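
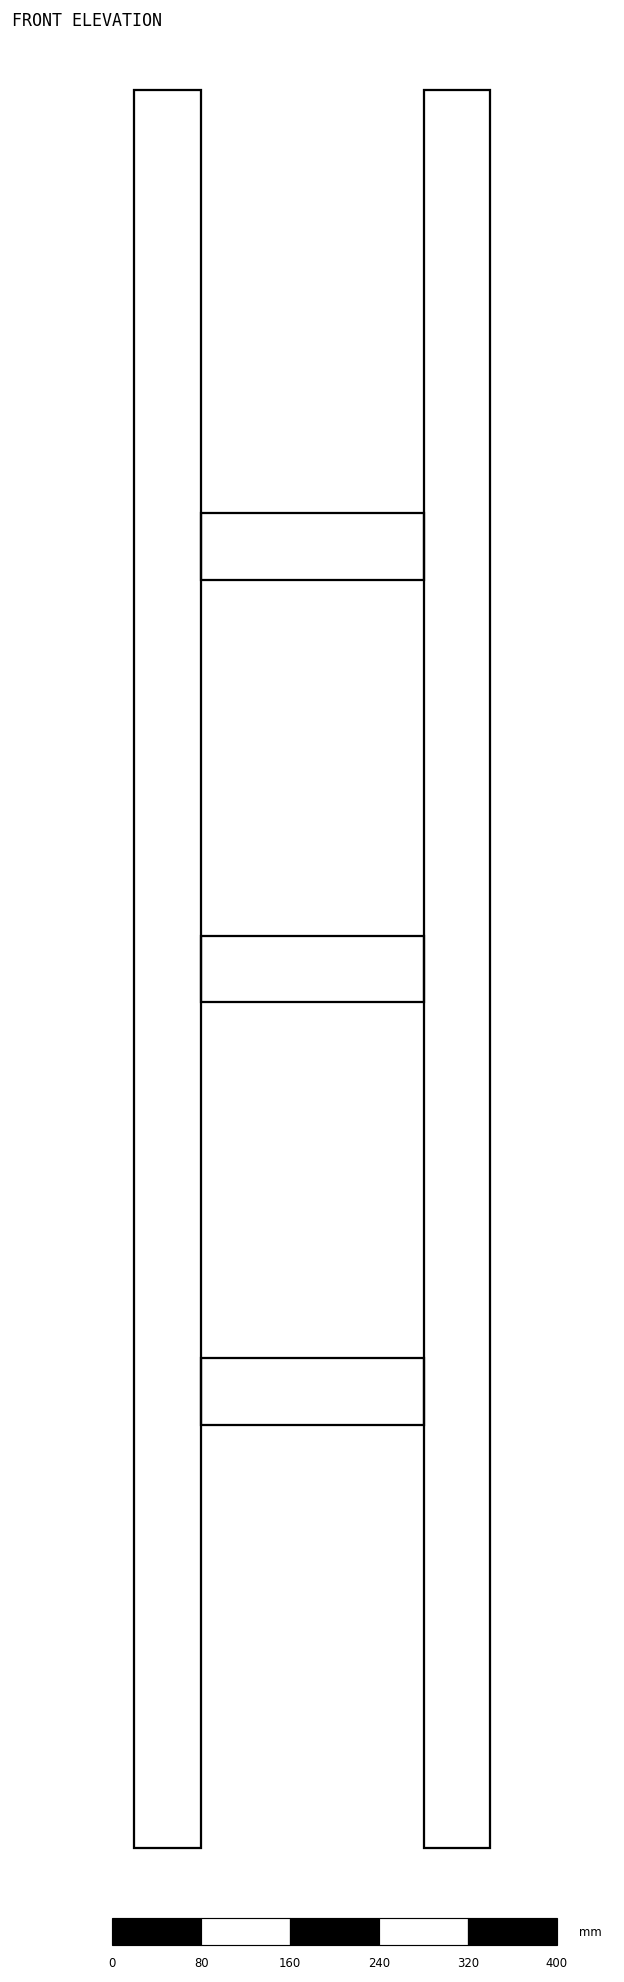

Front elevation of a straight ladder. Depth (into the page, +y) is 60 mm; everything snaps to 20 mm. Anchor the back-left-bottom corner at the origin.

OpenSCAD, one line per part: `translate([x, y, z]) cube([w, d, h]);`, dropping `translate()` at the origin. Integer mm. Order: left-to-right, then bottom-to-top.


cube([60, 60, 1580]);
translate([60, 0, 380]) cube([200, 60, 60]);
translate([60, 0, 760]) cube([200, 60, 60]);
translate([60, 0, 1140]) cube([200, 60, 60]);
translate([260, 0, 0]) cube([60, 60, 1580]);


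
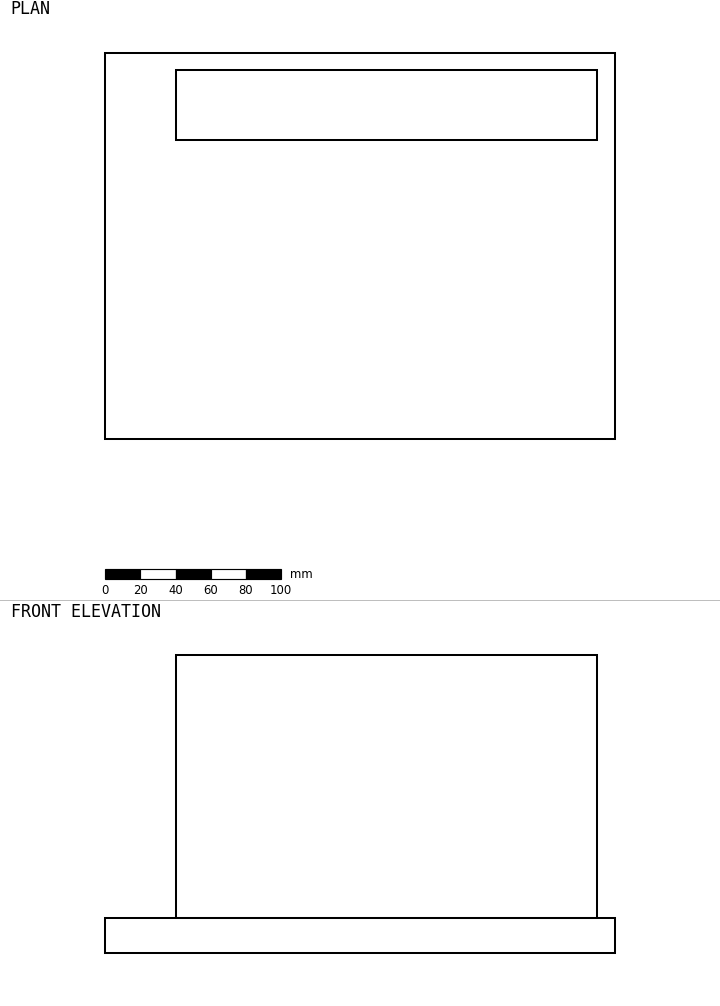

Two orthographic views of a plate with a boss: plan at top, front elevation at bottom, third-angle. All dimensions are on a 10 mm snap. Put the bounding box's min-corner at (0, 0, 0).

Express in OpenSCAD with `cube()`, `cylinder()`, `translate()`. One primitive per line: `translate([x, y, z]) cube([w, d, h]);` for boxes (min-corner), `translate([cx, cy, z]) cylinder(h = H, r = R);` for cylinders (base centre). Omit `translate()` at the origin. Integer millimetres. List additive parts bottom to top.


cube([290, 220, 20]);
translate([40, 170, 20]) cube([240, 40, 150]);


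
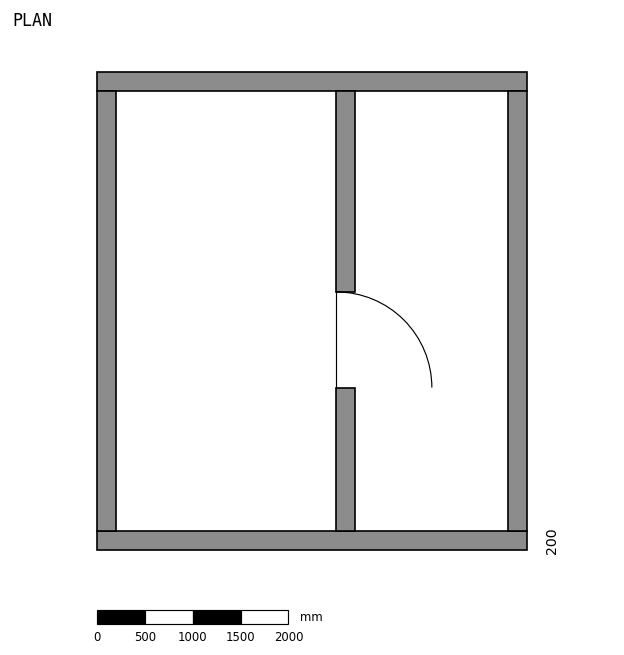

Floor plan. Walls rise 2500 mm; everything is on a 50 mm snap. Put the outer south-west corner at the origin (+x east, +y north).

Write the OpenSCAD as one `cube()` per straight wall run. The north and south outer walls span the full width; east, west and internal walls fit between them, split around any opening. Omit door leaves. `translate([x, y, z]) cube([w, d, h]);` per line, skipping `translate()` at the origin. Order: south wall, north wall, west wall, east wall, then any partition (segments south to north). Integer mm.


cube([4500, 200, 2500]);
translate([0, 4800, 0]) cube([4500, 200, 2500]);
translate([0, 200, 0]) cube([200, 4600, 2500]);
translate([4300, 200, 0]) cube([200, 4600, 2500]);
translate([2500, 200, 0]) cube([200, 1500, 2500]);
translate([2500, 2700, 0]) cube([200, 2100, 2500]);


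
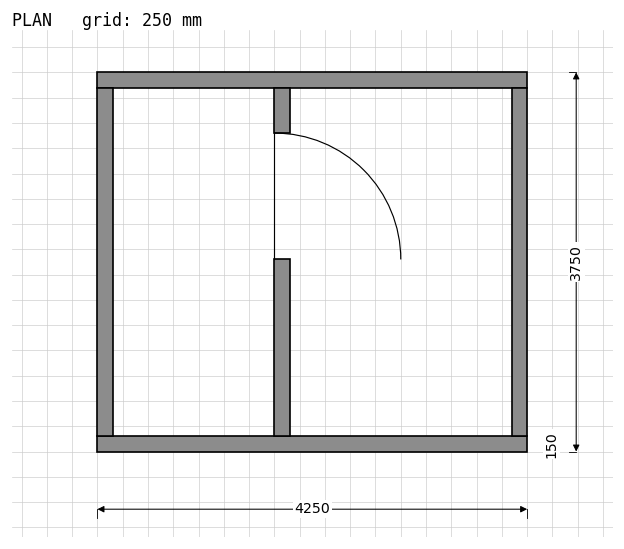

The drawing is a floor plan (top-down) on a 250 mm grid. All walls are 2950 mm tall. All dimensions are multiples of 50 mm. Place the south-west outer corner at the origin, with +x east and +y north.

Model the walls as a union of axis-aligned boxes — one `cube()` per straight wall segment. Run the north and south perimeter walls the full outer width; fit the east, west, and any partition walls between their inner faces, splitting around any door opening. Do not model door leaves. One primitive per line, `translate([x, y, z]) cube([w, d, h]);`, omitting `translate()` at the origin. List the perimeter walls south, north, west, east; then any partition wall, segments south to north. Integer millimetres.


cube([4250, 150, 2950]);
translate([0, 3600, 0]) cube([4250, 150, 2950]);
translate([0, 150, 0]) cube([150, 3450, 2950]);
translate([4100, 150, 0]) cube([150, 3450, 2950]);
translate([1750, 150, 0]) cube([150, 1750, 2950]);
translate([1750, 3150, 0]) cube([150, 450, 2950]);


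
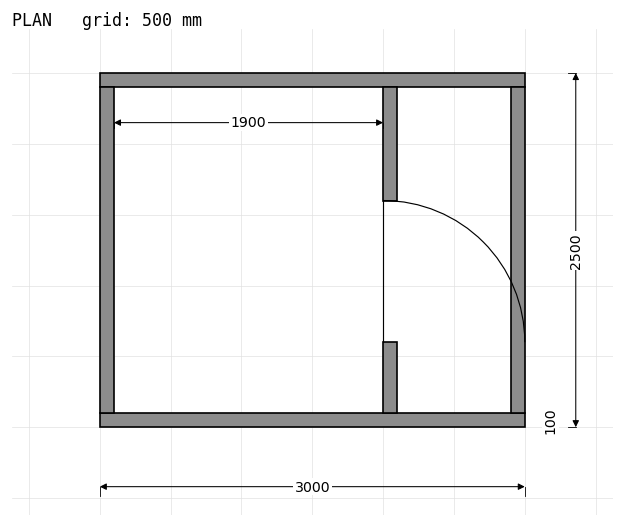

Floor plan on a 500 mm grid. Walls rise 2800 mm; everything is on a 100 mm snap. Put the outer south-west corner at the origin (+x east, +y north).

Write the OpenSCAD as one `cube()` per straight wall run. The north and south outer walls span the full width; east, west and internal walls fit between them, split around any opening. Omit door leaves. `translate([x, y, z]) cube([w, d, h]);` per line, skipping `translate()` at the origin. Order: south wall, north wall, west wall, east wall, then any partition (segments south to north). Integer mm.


cube([3000, 100, 2800]);
translate([0, 2400, 0]) cube([3000, 100, 2800]);
translate([0, 100, 0]) cube([100, 2300, 2800]);
translate([2900, 100, 0]) cube([100, 2300, 2800]);
translate([2000, 100, 0]) cube([100, 500, 2800]);
translate([2000, 1600, 0]) cube([100, 800, 2800]);


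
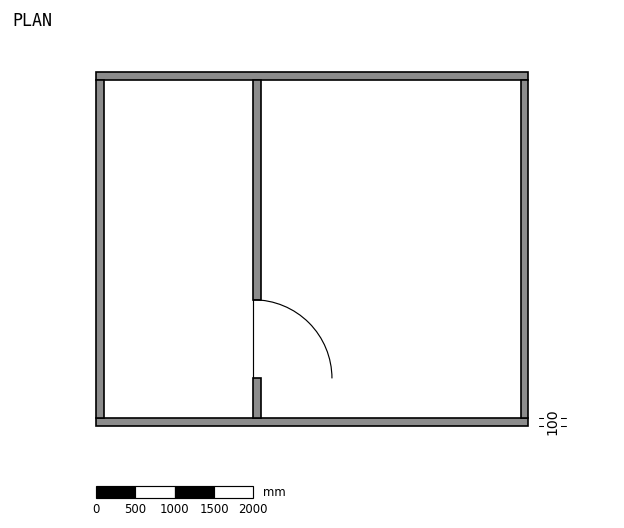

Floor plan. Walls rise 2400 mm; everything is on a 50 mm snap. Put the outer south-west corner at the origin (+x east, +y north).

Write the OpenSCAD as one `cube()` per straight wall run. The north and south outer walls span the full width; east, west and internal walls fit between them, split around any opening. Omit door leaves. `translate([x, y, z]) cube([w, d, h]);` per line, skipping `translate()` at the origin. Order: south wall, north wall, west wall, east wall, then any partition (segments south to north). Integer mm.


cube([5500, 100, 2400]);
translate([0, 4400, 0]) cube([5500, 100, 2400]);
translate([0, 100, 0]) cube([100, 4300, 2400]);
translate([5400, 100, 0]) cube([100, 4300, 2400]);
translate([2000, 100, 0]) cube([100, 500, 2400]);
translate([2000, 1600, 0]) cube([100, 2800, 2400]);


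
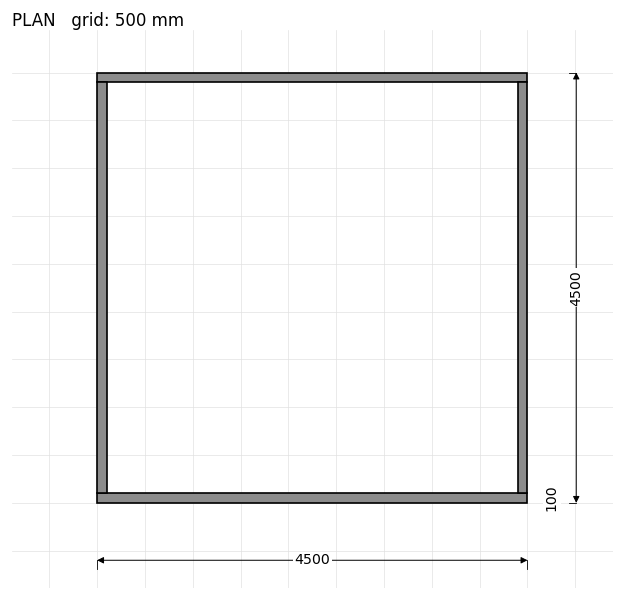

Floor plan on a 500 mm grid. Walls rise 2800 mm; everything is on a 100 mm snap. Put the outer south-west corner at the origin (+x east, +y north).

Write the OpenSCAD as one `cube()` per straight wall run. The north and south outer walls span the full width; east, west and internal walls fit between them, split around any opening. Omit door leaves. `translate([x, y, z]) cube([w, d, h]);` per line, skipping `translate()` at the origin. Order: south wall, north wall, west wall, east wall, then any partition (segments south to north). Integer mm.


cube([4500, 100, 2800]);
translate([0, 4400, 0]) cube([4500, 100, 2800]);
translate([0, 100, 0]) cube([100, 4300, 2800]);
translate([4400, 100, 0]) cube([100, 4300, 2800]);


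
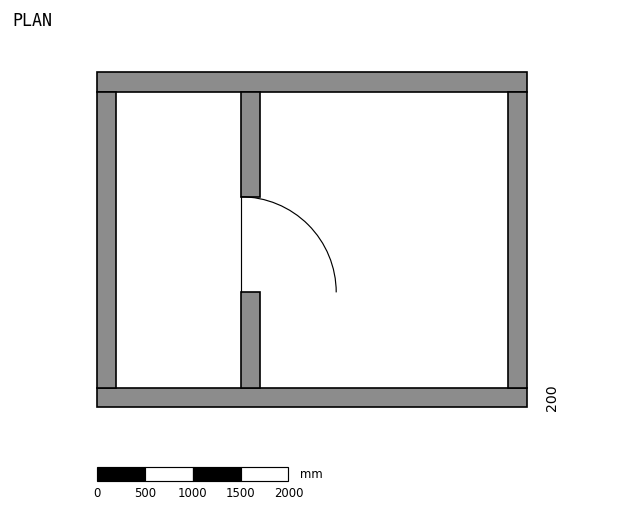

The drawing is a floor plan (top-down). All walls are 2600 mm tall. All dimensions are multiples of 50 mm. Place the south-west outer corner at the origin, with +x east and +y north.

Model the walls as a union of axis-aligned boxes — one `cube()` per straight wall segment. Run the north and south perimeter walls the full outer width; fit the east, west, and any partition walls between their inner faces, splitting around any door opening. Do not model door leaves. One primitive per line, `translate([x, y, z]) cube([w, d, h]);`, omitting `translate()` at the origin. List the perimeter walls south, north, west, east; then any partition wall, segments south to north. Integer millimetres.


cube([4500, 200, 2600]);
translate([0, 3300, 0]) cube([4500, 200, 2600]);
translate([0, 200, 0]) cube([200, 3100, 2600]);
translate([4300, 200, 0]) cube([200, 3100, 2600]);
translate([1500, 200, 0]) cube([200, 1000, 2600]);
translate([1500, 2200, 0]) cube([200, 1100, 2600]);


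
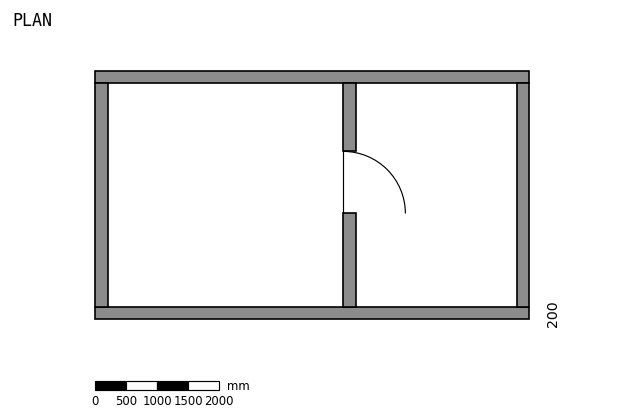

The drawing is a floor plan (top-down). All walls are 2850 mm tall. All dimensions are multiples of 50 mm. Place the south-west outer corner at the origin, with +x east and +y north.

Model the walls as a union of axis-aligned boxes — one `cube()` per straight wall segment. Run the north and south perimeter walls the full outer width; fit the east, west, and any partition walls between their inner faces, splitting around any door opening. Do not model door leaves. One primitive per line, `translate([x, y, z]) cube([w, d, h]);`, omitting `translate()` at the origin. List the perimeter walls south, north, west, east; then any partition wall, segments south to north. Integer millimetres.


cube([7000, 200, 2850]);
translate([0, 3800, 0]) cube([7000, 200, 2850]);
translate([0, 200, 0]) cube([200, 3600, 2850]);
translate([6800, 200, 0]) cube([200, 3600, 2850]);
translate([4000, 200, 0]) cube([200, 1500, 2850]);
translate([4000, 2700, 0]) cube([200, 1100, 2850]);


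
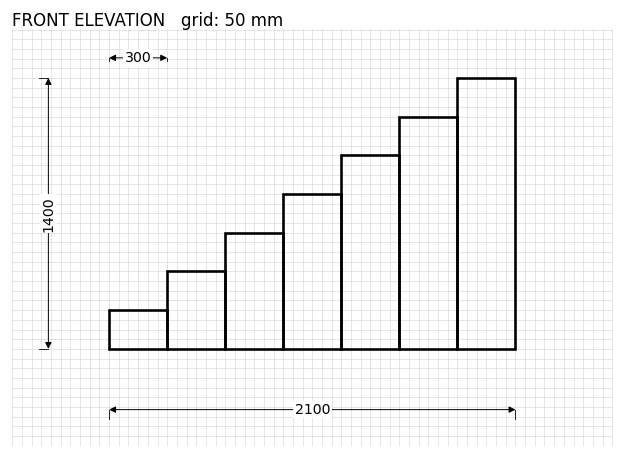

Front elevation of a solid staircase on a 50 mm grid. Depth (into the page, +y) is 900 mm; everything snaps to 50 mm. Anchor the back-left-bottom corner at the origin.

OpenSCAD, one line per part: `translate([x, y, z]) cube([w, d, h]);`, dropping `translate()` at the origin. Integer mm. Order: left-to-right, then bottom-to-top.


cube([300, 900, 200]);
translate([300, 0, 0]) cube([300, 900, 400]);
translate([600, 0, 0]) cube([300, 900, 600]);
translate([900, 0, 0]) cube([300, 900, 800]);
translate([1200, 0, 0]) cube([300, 900, 1000]);
translate([1500, 0, 0]) cube([300, 900, 1200]);
translate([1800, 0, 0]) cube([300, 900, 1400]);


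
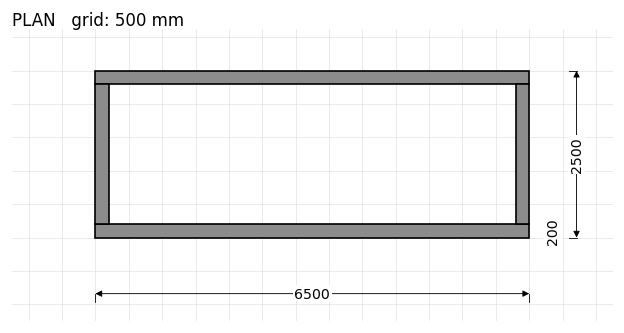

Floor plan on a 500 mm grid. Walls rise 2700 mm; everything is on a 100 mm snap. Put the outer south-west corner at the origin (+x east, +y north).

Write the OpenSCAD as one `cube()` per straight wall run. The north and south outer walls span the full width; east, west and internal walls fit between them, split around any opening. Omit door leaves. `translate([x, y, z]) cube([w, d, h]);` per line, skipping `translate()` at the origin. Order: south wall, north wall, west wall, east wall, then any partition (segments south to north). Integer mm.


cube([6500, 200, 2700]);
translate([0, 2300, 0]) cube([6500, 200, 2700]);
translate([0, 200, 0]) cube([200, 2100, 2700]);
translate([6300, 200, 0]) cube([200, 2100, 2700]);


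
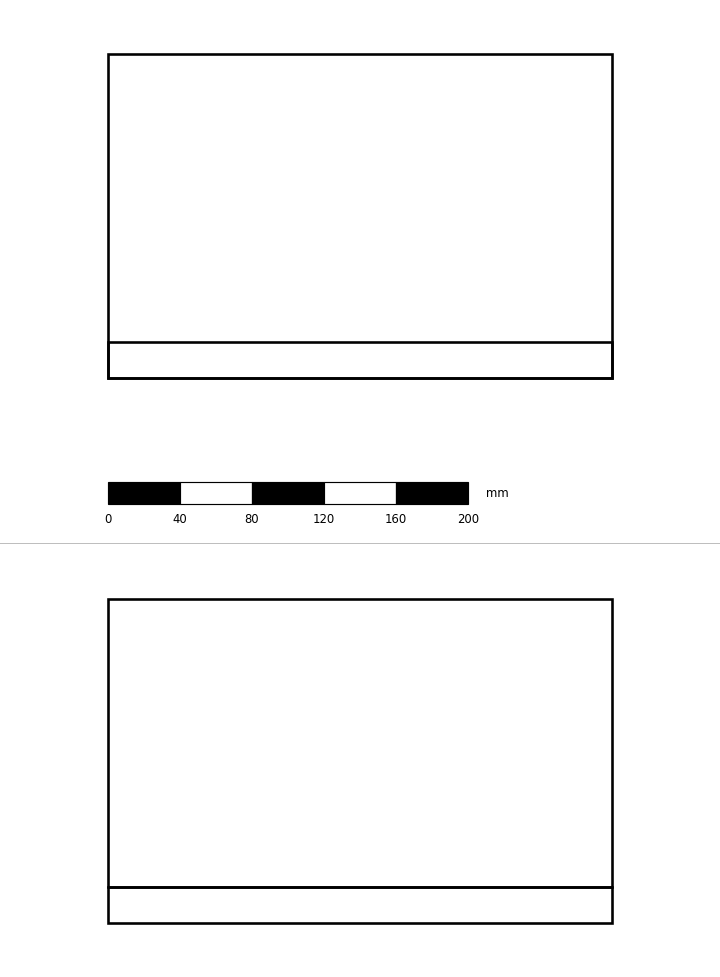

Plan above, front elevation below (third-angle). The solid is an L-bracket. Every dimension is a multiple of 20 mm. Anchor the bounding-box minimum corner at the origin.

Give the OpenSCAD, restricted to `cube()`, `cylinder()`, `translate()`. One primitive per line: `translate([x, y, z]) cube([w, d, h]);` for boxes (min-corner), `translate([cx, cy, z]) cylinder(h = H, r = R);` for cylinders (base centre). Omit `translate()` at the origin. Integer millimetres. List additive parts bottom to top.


cube([280, 180, 20]);
translate([0, 0, 20]) cube([280, 20, 160]);


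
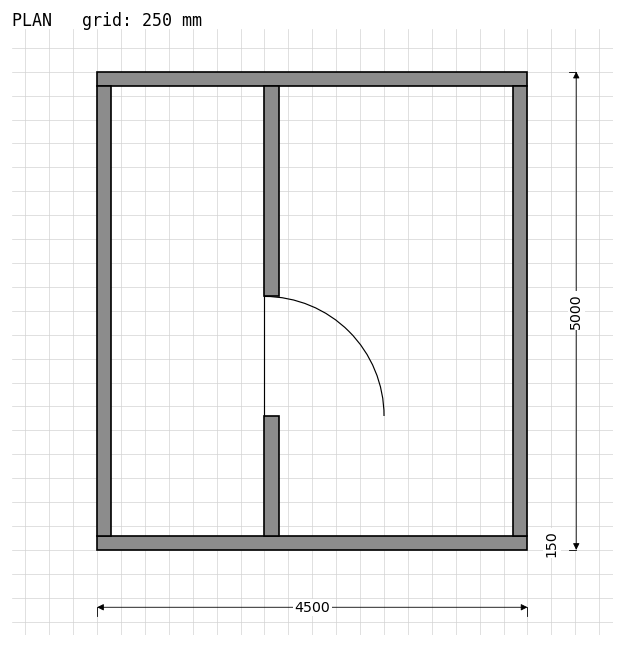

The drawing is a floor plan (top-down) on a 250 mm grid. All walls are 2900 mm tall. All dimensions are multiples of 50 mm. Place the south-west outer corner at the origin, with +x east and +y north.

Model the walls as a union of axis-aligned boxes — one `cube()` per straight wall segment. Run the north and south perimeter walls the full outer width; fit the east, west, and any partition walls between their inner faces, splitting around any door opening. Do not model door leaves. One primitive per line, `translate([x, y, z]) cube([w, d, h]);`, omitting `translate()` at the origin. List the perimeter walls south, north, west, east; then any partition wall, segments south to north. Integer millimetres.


cube([4500, 150, 2900]);
translate([0, 4850, 0]) cube([4500, 150, 2900]);
translate([0, 150, 0]) cube([150, 4700, 2900]);
translate([4350, 150, 0]) cube([150, 4700, 2900]);
translate([1750, 150, 0]) cube([150, 1250, 2900]);
translate([1750, 2650, 0]) cube([150, 2200, 2900]);


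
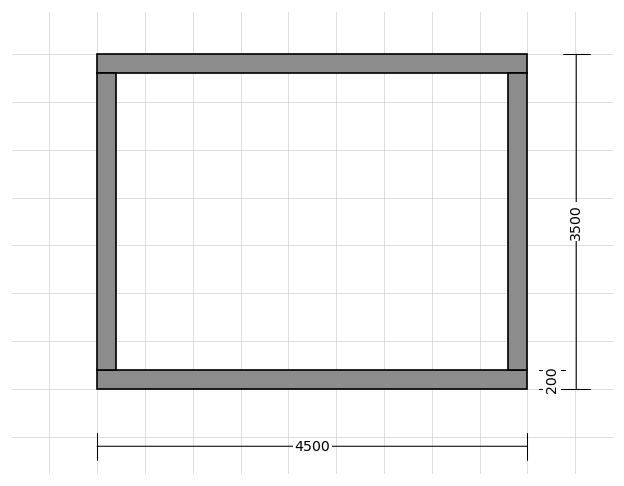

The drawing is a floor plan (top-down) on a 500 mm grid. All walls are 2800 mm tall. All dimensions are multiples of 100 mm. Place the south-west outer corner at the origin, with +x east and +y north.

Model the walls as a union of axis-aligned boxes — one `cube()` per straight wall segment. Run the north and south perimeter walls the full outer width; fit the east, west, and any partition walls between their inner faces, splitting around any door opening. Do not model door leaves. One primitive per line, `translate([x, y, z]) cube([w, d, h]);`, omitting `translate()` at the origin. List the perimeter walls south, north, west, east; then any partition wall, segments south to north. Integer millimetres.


cube([4500, 200, 2800]);
translate([0, 3300, 0]) cube([4500, 200, 2800]);
translate([0, 200, 0]) cube([200, 3100, 2800]);
translate([4300, 200, 0]) cube([200, 3100, 2800]);


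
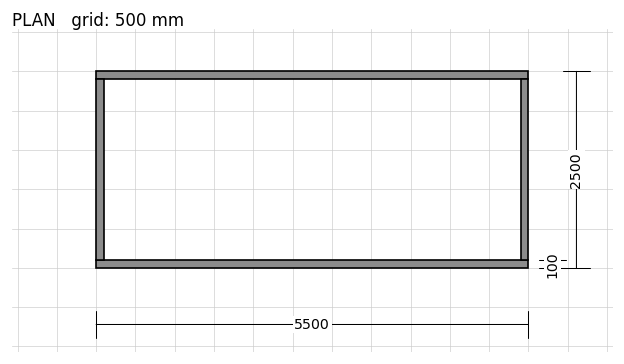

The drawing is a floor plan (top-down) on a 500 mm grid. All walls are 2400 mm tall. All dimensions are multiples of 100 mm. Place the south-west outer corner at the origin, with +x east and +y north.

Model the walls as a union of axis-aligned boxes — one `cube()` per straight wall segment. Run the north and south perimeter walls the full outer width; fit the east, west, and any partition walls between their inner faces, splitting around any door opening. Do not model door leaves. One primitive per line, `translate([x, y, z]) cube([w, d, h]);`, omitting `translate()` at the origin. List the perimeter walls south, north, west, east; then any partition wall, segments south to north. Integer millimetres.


cube([5500, 100, 2400]);
translate([0, 2400, 0]) cube([5500, 100, 2400]);
translate([0, 100, 0]) cube([100, 2300, 2400]);
translate([5400, 100, 0]) cube([100, 2300, 2400]);


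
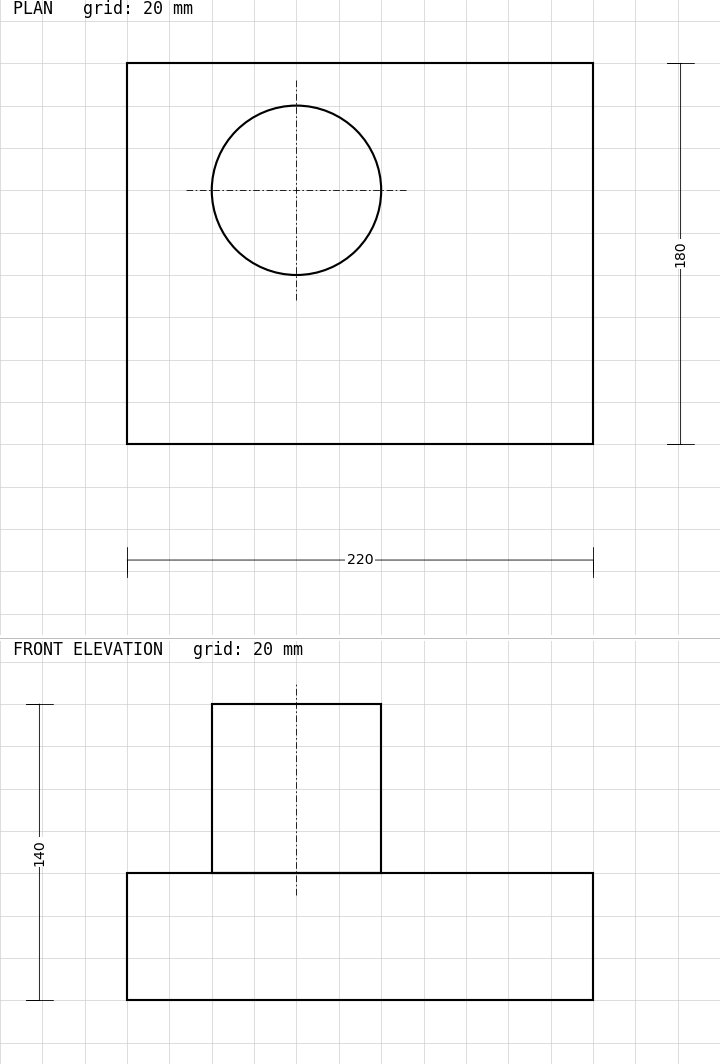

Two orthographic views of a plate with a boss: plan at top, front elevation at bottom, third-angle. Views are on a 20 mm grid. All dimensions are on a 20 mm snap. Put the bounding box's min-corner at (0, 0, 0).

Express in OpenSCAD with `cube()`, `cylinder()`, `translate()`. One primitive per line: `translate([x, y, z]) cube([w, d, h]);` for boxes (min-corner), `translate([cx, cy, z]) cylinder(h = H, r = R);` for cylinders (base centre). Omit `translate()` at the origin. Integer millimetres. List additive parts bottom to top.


cube([220, 180, 60]);
translate([80, 120, 60]) cylinder(h = 80, r = 40);


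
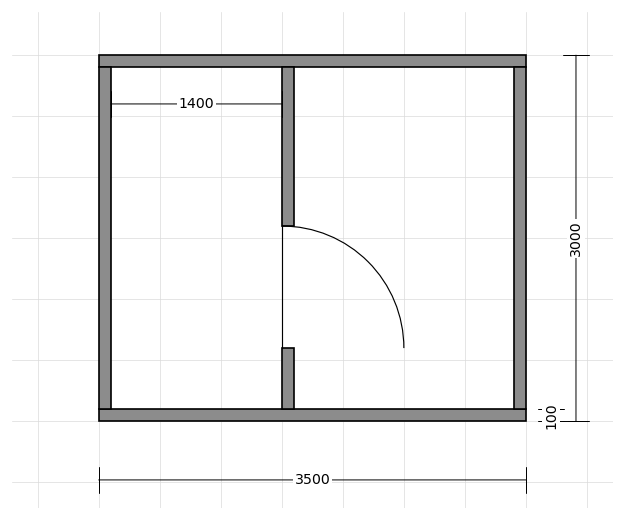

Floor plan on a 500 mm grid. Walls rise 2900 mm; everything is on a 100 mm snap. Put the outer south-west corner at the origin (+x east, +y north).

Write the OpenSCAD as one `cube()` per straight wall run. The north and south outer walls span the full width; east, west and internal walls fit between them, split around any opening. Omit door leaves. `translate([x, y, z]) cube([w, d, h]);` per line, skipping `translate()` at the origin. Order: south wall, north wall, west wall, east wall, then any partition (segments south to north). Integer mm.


cube([3500, 100, 2900]);
translate([0, 2900, 0]) cube([3500, 100, 2900]);
translate([0, 100, 0]) cube([100, 2800, 2900]);
translate([3400, 100, 0]) cube([100, 2800, 2900]);
translate([1500, 100, 0]) cube([100, 500, 2900]);
translate([1500, 1600, 0]) cube([100, 1300, 2900]);


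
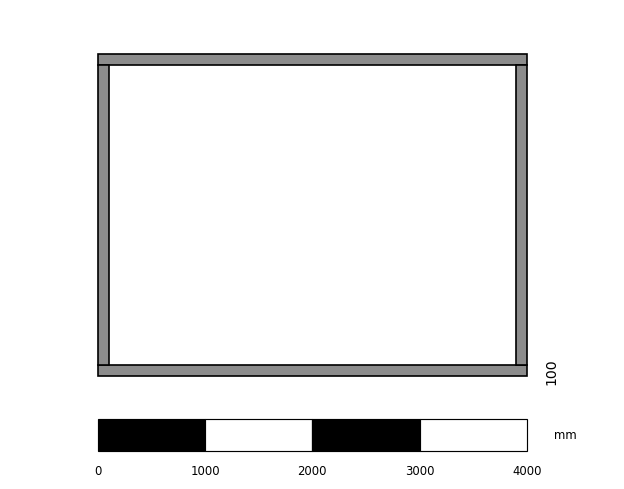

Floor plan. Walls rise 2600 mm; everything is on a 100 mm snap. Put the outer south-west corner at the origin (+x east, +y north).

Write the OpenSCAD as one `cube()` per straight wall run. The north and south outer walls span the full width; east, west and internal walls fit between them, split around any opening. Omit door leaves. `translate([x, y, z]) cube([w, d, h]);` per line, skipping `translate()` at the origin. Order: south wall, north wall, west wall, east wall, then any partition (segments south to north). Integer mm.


cube([4000, 100, 2600]);
translate([0, 2900, 0]) cube([4000, 100, 2600]);
translate([0, 100, 0]) cube([100, 2800, 2600]);
translate([3900, 100, 0]) cube([100, 2800, 2600]);


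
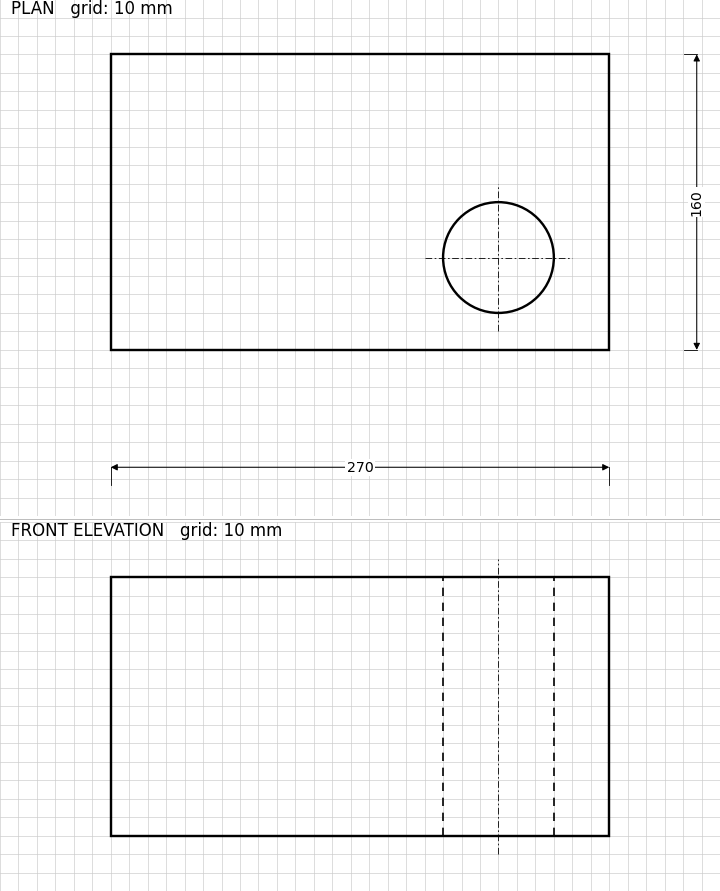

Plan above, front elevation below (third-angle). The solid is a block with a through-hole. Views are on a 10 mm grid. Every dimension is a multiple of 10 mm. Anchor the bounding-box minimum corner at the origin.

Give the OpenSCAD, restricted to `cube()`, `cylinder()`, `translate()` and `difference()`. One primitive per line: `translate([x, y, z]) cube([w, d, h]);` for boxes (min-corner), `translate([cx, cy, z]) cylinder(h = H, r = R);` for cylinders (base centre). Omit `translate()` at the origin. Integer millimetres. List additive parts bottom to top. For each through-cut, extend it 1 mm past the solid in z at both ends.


difference() {
  cube([270, 160, 140]);
  translate([210, 50, -1]) cylinder(h = 142, r = 30);
}


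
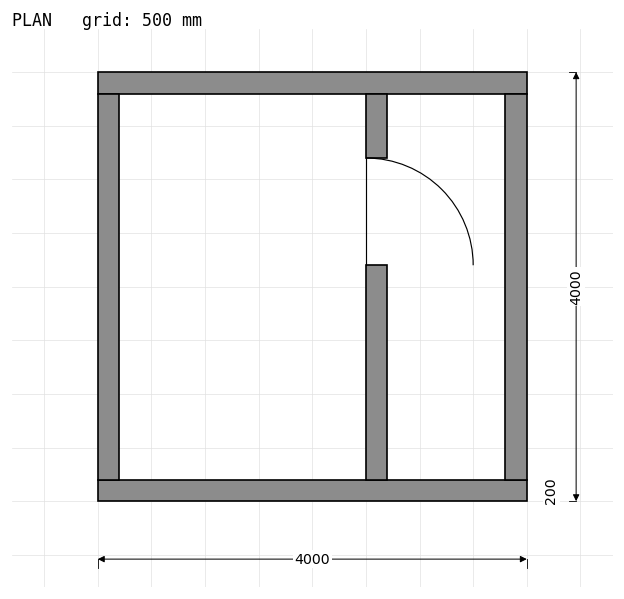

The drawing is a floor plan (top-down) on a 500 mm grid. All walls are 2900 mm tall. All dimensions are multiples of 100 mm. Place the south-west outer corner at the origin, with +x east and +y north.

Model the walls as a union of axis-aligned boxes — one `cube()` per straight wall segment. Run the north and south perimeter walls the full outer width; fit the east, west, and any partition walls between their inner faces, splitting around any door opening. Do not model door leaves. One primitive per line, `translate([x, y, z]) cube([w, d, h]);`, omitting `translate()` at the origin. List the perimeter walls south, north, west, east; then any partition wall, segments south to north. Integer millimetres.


cube([4000, 200, 2900]);
translate([0, 3800, 0]) cube([4000, 200, 2900]);
translate([0, 200, 0]) cube([200, 3600, 2900]);
translate([3800, 200, 0]) cube([200, 3600, 2900]);
translate([2500, 200, 0]) cube([200, 2000, 2900]);
translate([2500, 3200, 0]) cube([200, 600, 2900]);


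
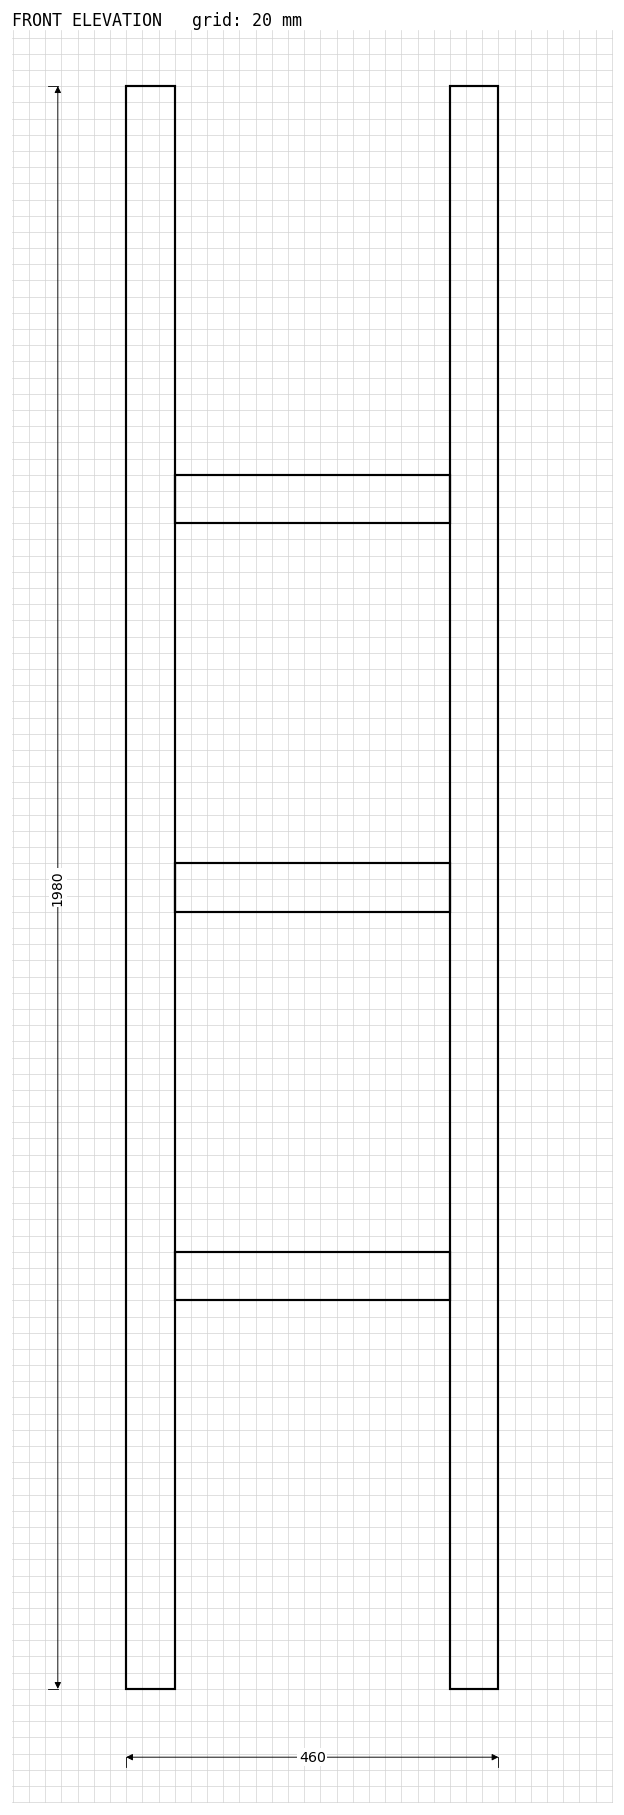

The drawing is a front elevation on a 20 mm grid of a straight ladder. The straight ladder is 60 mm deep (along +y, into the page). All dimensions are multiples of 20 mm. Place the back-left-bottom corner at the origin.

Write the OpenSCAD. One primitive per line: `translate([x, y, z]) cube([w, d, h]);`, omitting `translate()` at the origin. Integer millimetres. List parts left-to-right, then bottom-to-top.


cube([60, 60, 1980]);
translate([60, 0, 480]) cube([340, 60, 60]);
translate([60, 0, 960]) cube([340, 60, 60]);
translate([60, 0, 1440]) cube([340, 60, 60]);
translate([400, 0, 0]) cube([60, 60, 1980]);


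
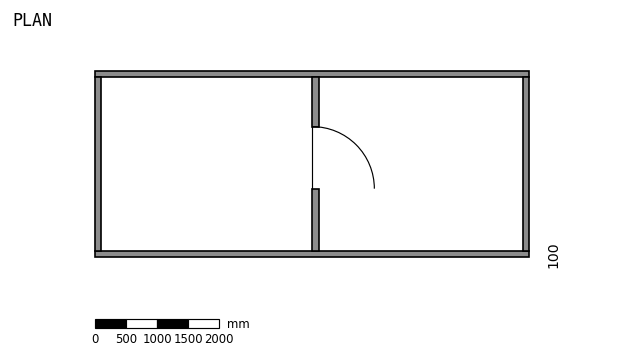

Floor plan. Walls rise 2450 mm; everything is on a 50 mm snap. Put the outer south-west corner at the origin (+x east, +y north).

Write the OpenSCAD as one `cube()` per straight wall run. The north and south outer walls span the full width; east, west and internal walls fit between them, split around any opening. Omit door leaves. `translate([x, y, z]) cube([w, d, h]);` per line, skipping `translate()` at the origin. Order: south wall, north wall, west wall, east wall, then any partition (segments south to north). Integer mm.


cube([7000, 100, 2450]);
translate([0, 2900, 0]) cube([7000, 100, 2450]);
translate([0, 100, 0]) cube([100, 2800, 2450]);
translate([6900, 100, 0]) cube([100, 2800, 2450]);
translate([3500, 100, 0]) cube([100, 1000, 2450]);
translate([3500, 2100, 0]) cube([100, 800, 2450]);


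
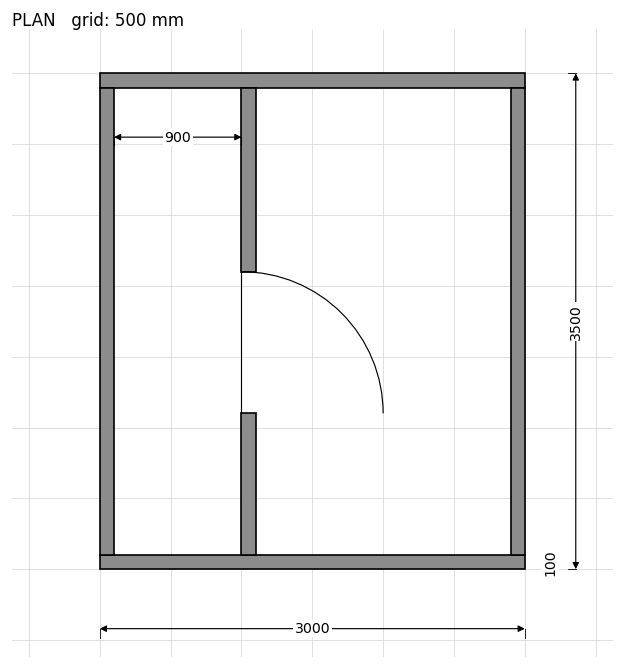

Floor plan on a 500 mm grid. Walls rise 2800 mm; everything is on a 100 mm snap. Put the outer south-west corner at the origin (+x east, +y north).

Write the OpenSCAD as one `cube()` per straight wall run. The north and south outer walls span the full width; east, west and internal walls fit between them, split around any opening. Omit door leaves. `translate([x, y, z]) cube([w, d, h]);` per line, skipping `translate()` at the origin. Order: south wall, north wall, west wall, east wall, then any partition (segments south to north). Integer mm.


cube([3000, 100, 2800]);
translate([0, 3400, 0]) cube([3000, 100, 2800]);
translate([0, 100, 0]) cube([100, 3300, 2800]);
translate([2900, 100, 0]) cube([100, 3300, 2800]);
translate([1000, 100, 0]) cube([100, 1000, 2800]);
translate([1000, 2100, 0]) cube([100, 1300, 2800]);


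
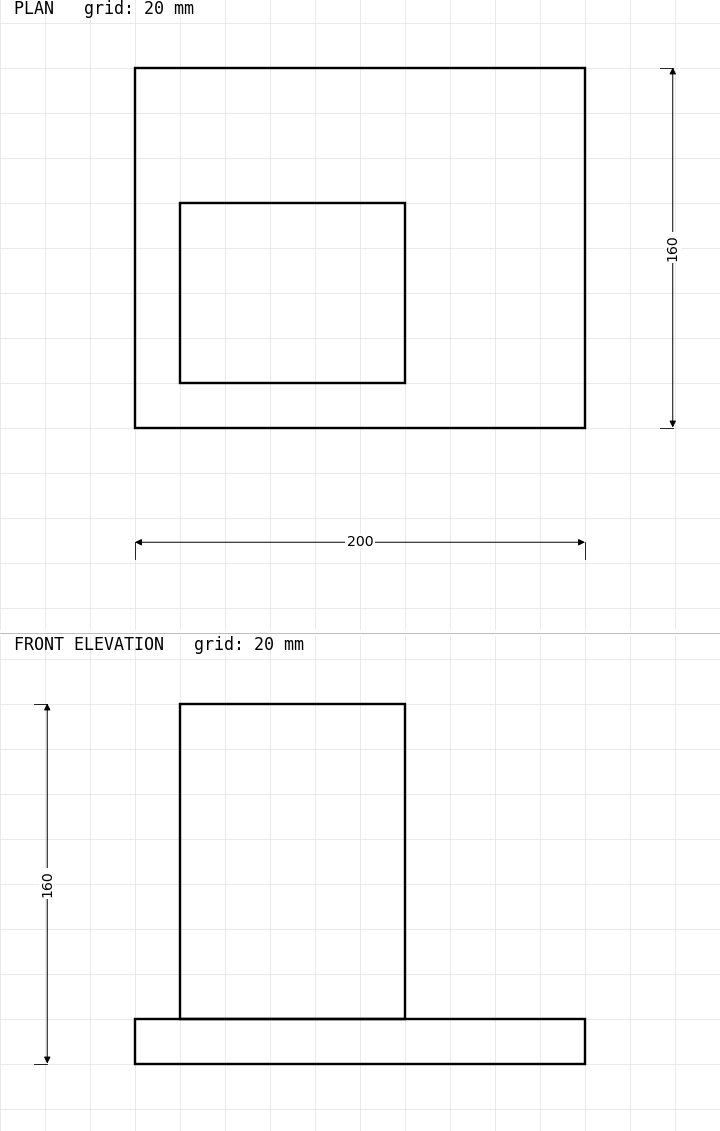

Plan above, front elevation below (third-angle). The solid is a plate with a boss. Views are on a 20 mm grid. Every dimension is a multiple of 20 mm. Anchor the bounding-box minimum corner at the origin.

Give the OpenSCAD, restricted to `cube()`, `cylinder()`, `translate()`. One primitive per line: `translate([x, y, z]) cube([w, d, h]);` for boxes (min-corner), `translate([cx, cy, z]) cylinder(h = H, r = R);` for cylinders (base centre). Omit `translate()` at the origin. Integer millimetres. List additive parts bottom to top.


cube([200, 160, 20]);
translate([20, 20, 20]) cube([100, 80, 140]);


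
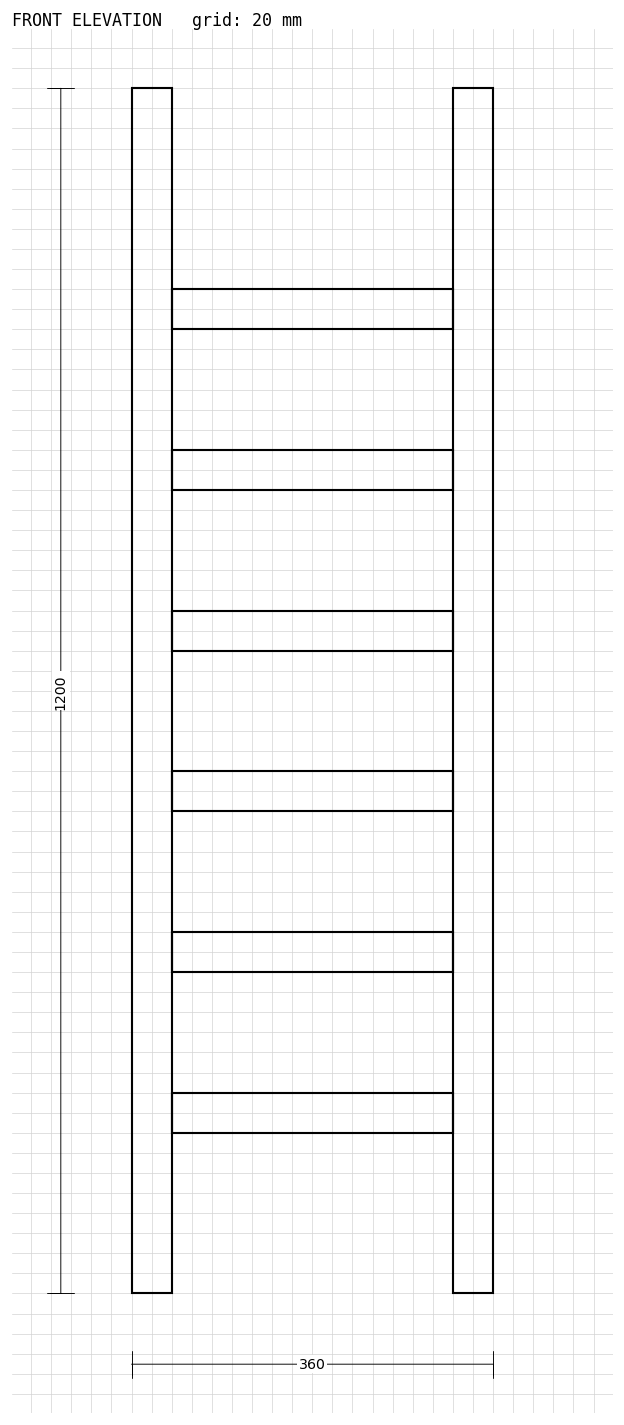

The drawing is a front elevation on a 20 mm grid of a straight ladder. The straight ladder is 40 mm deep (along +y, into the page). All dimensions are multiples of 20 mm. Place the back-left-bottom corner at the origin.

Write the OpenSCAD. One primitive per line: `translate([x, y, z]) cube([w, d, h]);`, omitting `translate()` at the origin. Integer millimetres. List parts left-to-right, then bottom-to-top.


cube([40, 40, 1200]);
translate([40, 0, 160]) cube([280, 40, 40]);
translate([40, 0, 320]) cube([280, 40, 40]);
translate([40, 0, 480]) cube([280, 40, 40]);
translate([40, 0, 640]) cube([280, 40, 40]);
translate([40, 0, 800]) cube([280, 40, 40]);
translate([40, 0, 960]) cube([280, 40, 40]);
translate([320, 0, 0]) cube([40, 40, 1200]);


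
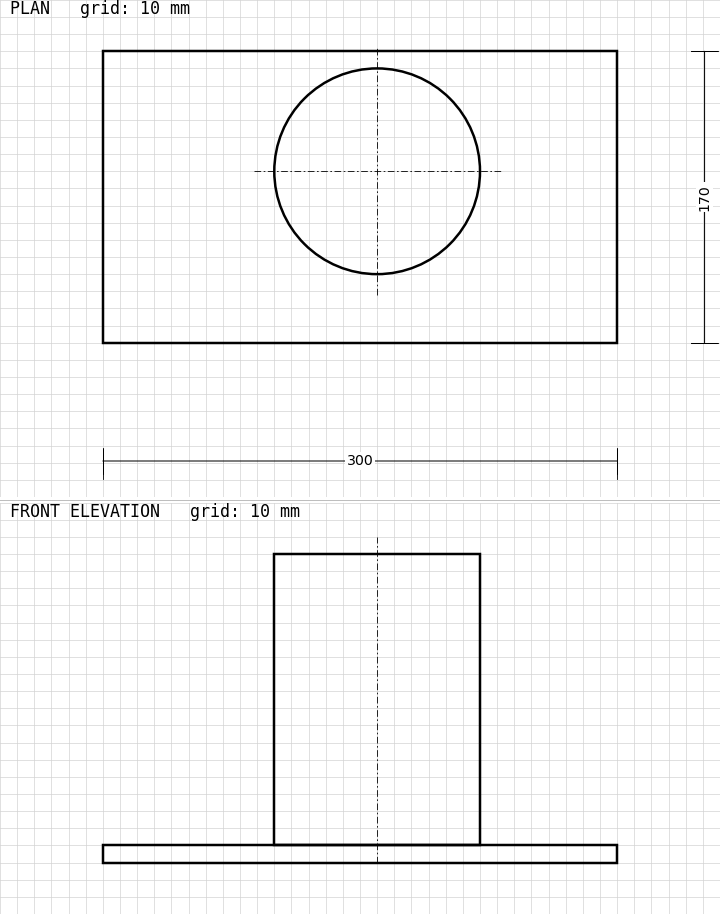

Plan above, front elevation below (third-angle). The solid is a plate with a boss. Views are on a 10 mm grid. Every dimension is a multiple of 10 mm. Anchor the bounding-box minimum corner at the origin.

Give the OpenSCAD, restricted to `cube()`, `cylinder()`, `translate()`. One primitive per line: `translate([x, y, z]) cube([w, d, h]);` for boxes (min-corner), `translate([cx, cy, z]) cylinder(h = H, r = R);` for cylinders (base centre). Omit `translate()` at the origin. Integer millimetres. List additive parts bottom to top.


cube([300, 170, 10]);
translate([160, 100, 10]) cylinder(h = 170, r = 60);


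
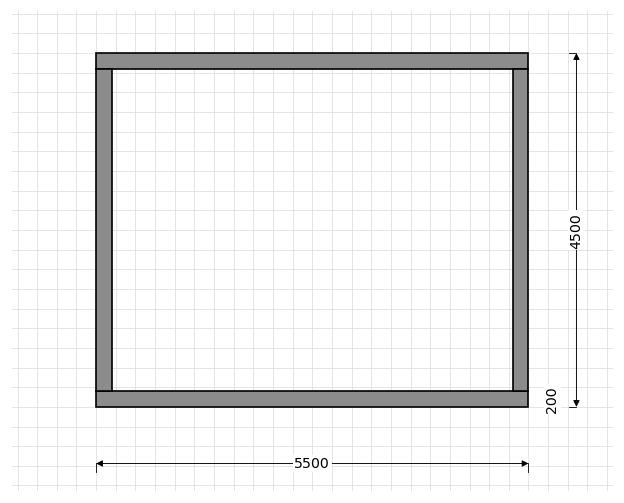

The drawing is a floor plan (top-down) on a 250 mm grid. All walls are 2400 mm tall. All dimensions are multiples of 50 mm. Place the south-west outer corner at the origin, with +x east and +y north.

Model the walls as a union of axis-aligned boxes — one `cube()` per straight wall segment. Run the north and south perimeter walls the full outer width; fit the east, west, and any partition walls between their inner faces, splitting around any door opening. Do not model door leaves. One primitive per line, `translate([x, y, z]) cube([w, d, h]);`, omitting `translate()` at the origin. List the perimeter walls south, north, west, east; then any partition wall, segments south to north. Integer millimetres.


cube([5500, 200, 2400]);
translate([0, 4300, 0]) cube([5500, 200, 2400]);
translate([0, 200, 0]) cube([200, 4100, 2400]);
translate([5300, 200, 0]) cube([200, 4100, 2400]);


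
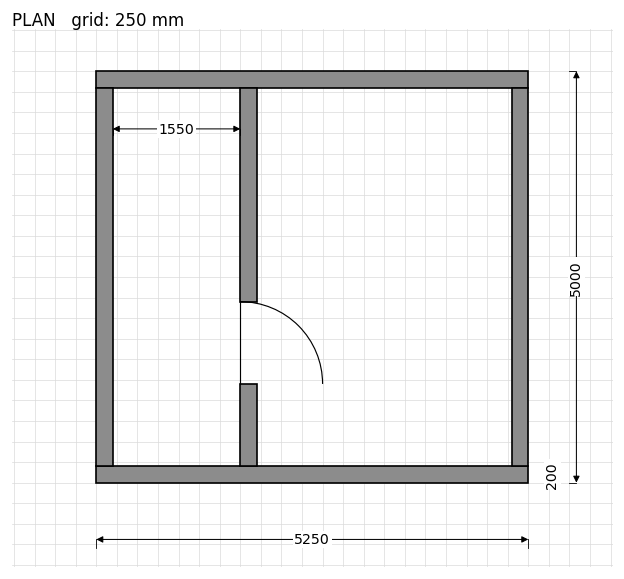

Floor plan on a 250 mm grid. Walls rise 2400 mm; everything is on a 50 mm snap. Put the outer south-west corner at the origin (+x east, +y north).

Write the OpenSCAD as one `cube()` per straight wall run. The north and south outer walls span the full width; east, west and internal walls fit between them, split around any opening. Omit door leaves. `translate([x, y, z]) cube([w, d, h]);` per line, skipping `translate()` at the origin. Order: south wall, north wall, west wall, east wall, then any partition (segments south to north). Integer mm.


cube([5250, 200, 2400]);
translate([0, 4800, 0]) cube([5250, 200, 2400]);
translate([0, 200, 0]) cube([200, 4600, 2400]);
translate([5050, 200, 0]) cube([200, 4600, 2400]);
translate([1750, 200, 0]) cube([200, 1000, 2400]);
translate([1750, 2200, 0]) cube([200, 2600, 2400]);


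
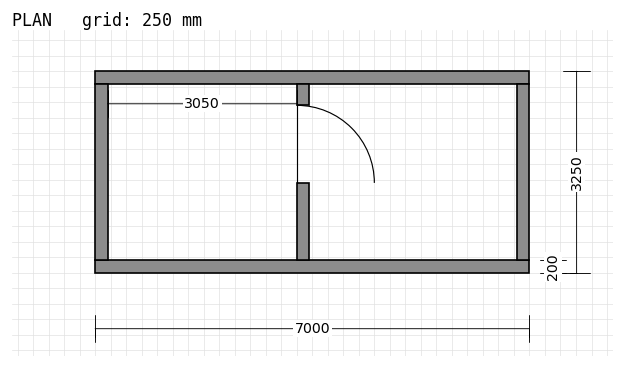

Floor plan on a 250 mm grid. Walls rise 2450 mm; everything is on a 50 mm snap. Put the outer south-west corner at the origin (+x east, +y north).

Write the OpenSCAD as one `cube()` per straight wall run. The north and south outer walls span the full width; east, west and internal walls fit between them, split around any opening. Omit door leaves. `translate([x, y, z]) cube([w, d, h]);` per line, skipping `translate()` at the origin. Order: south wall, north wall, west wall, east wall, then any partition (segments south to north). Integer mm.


cube([7000, 200, 2450]);
translate([0, 3050, 0]) cube([7000, 200, 2450]);
translate([0, 200, 0]) cube([200, 2850, 2450]);
translate([6800, 200, 0]) cube([200, 2850, 2450]);
translate([3250, 200, 0]) cube([200, 1250, 2450]);
translate([3250, 2700, 0]) cube([200, 350, 2450]);


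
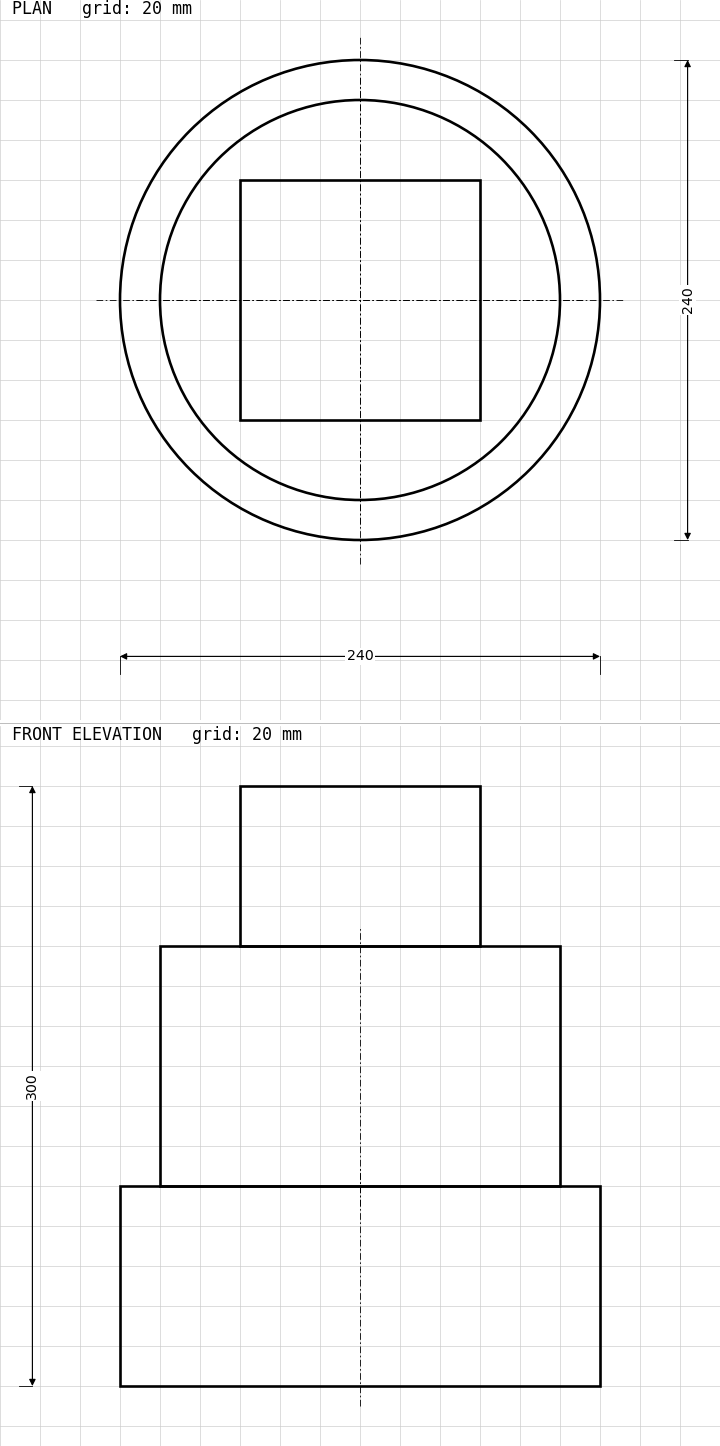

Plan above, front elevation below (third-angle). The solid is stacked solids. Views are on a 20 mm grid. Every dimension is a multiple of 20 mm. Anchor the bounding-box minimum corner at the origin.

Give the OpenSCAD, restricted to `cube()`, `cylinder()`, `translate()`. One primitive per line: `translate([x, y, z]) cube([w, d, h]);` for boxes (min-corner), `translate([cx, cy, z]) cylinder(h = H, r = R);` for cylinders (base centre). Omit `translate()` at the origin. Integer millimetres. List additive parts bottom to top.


translate([120, 120, 0]) cylinder(h = 100, r = 120);
translate([120, 120, 100]) cylinder(h = 120, r = 100);
translate([60, 60, 220]) cube([120, 120, 80]);


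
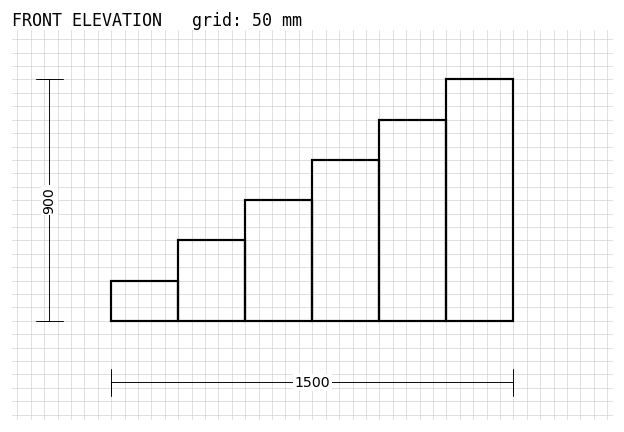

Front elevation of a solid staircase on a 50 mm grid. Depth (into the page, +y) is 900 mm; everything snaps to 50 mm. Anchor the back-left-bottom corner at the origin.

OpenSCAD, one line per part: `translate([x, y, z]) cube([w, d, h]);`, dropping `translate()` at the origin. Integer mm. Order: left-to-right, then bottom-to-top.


cube([250, 900, 150]);
translate([250, 0, 0]) cube([250, 900, 300]);
translate([500, 0, 0]) cube([250, 900, 450]);
translate([750, 0, 0]) cube([250, 900, 600]);
translate([1000, 0, 0]) cube([250, 900, 750]);
translate([1250, 0, 0]) cube([250, 900, 900]);


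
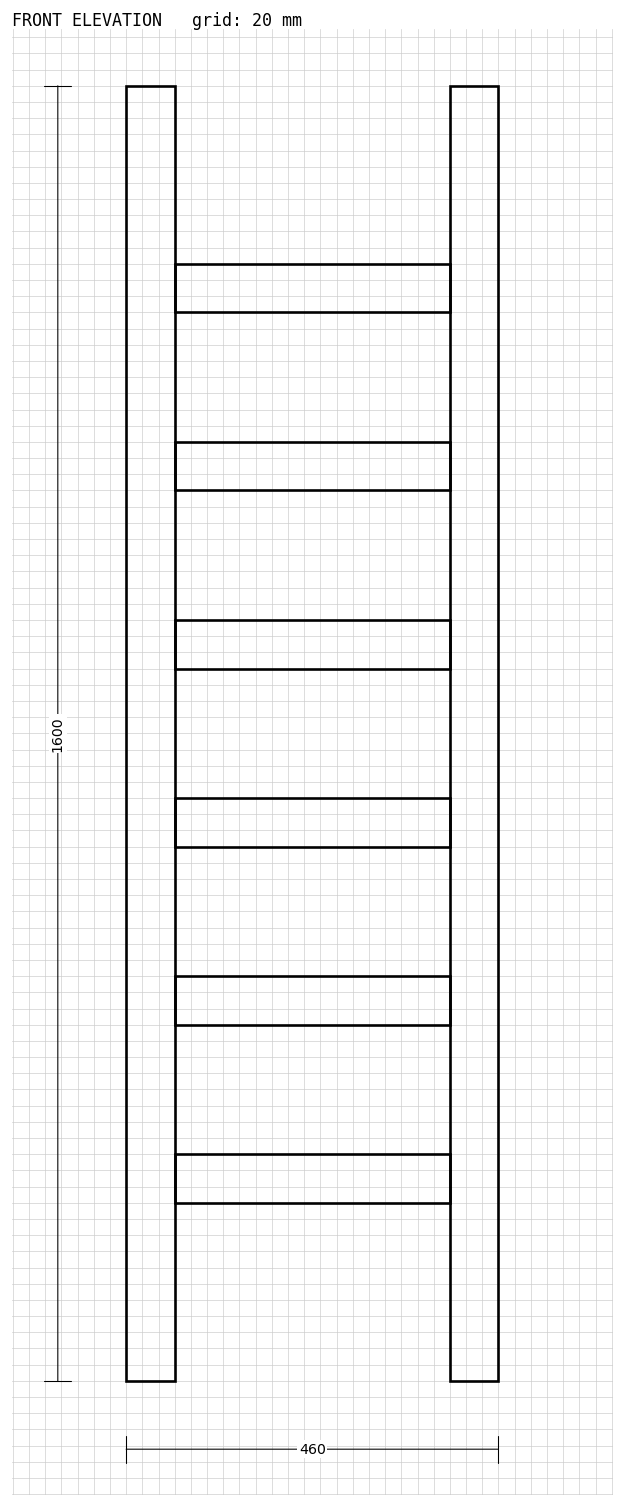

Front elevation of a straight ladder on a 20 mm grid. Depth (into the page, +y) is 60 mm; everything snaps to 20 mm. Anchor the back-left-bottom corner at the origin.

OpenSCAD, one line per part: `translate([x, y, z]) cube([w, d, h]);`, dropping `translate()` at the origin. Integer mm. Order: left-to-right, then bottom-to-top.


cube([60, 60, 1600]);
translate([60, 0, 220]) cube([340, 60, 60]);
translate([60, 0, 440]) cube([340, 60, 60]);
translate([60, 0, 660]) cube([340, 60, 60]);
translate([60, 0, 880]) cube([340, 60, 60]);
translate([60, 0, 1100]) cube([340, 60, 60]);
translate([60, 0, 1320]) cube([340, 60, 60]);
translate([400, 0, 0]) cube([60, 60, 1600]);


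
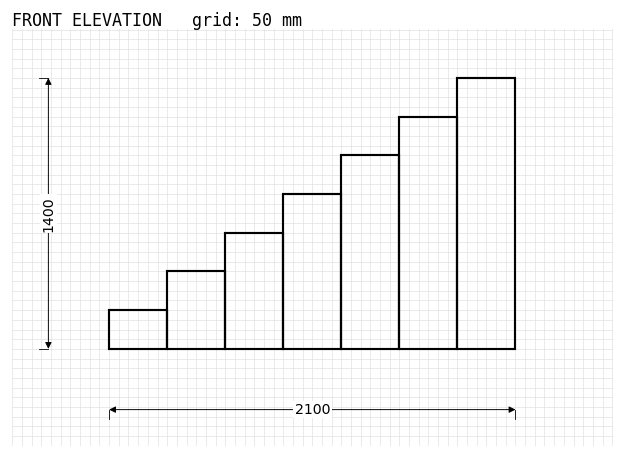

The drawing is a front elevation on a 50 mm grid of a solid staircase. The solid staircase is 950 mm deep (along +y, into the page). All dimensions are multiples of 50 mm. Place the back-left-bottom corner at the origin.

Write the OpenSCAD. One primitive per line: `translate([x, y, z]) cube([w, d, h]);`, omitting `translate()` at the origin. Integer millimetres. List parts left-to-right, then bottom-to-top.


cube([300, 950, 200]);
translate([300, 0, 0]) cube([300, 950, 400]);
translate([600, 0, 0]) cube([300, 950, 600]);
translate([900, 0, 0]) cube([300, 950, 800]);
translate([1200, 0, 0]) cube([300, 950, 1000]);
translate([1500, 0, 0]) cube([300, 950, 1200]);
translate([1800, 0, 0]) cube([300, 950, 1400]);


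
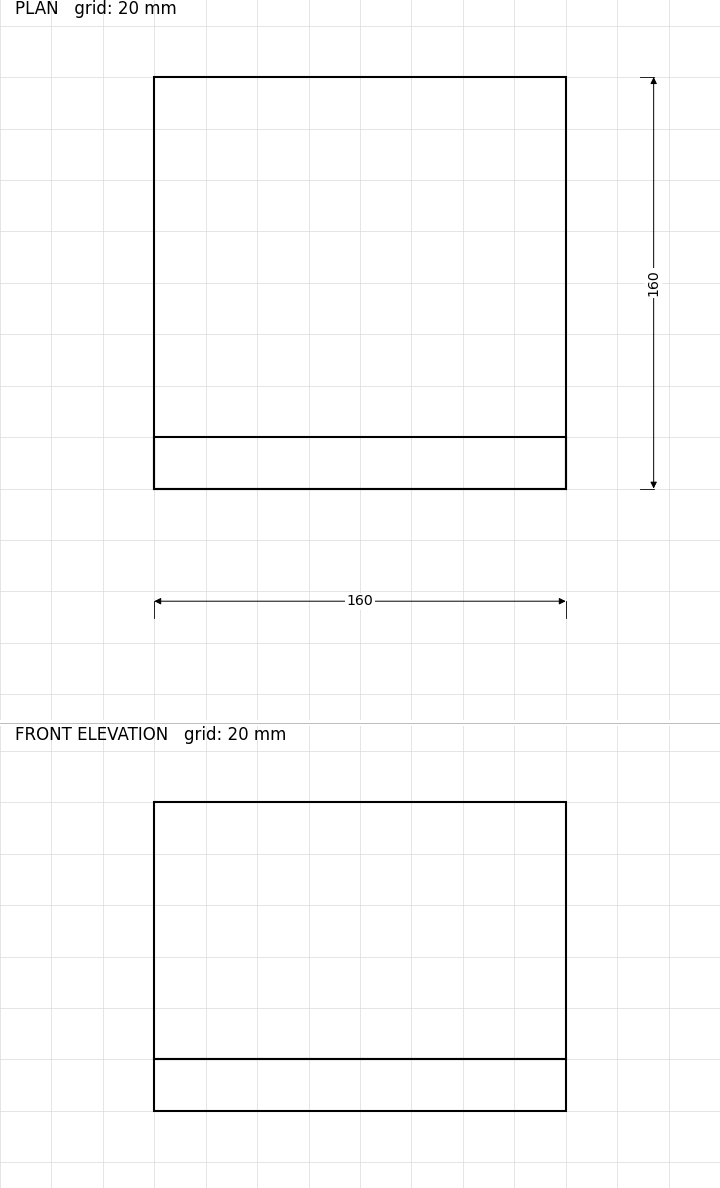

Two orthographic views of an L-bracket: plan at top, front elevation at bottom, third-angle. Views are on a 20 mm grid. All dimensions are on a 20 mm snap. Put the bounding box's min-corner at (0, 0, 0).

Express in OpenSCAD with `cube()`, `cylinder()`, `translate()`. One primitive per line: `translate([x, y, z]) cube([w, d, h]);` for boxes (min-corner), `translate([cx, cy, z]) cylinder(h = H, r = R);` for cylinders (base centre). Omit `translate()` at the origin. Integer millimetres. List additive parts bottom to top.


cube([160, 160, 20]);
translate([0, 0, 20]) cube([160, 20, 100]);


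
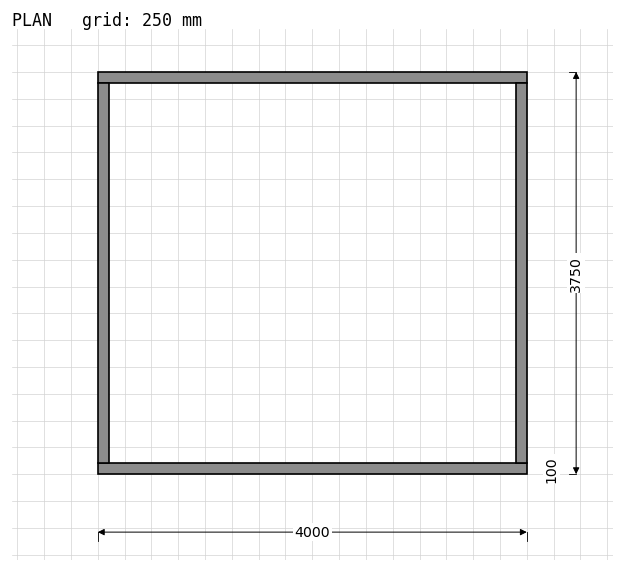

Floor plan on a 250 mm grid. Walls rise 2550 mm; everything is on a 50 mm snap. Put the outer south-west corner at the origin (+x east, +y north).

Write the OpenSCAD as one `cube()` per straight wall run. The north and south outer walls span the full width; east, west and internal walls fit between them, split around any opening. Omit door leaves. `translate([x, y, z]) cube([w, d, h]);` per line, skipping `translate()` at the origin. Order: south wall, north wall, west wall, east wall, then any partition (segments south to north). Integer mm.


cube([4000, 100, 2550]);
translate([0, 3650, 0]) cube([4000, 100, 2550]);
translate([0, 100, 0]) cube([100, 3550, 2550]);
translate([3900, 100, 0]) cube([100, 3550, 2550]);


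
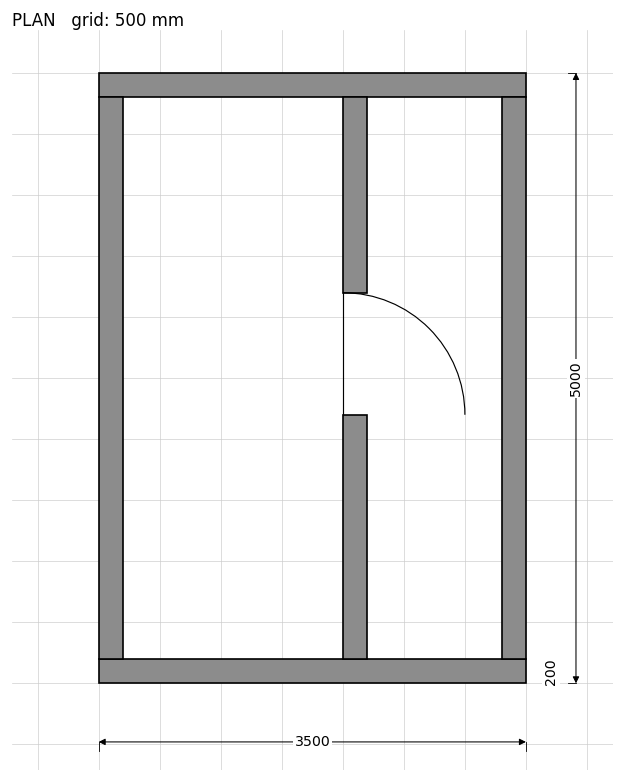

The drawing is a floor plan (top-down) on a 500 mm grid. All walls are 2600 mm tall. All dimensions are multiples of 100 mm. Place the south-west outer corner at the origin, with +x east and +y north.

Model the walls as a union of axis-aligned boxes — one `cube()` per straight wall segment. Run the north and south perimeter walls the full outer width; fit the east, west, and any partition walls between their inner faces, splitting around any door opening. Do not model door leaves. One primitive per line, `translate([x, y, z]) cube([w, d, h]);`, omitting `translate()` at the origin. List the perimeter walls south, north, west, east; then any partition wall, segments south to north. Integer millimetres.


cube([3500, 200, 2600]);
translate([0, 4800, 0]) cube([3500, 200, 2600]);
translate([0, 200, 0]) cube([200, 4600, 2600]);
translate([3300, 200, 0]) cube([200, 4600, 2600]);
translate([2000, 200, 0]) cube([200, 2000, 2600]);
translate([2000, 3200, 0]) cube([200, 1600, 2600]);


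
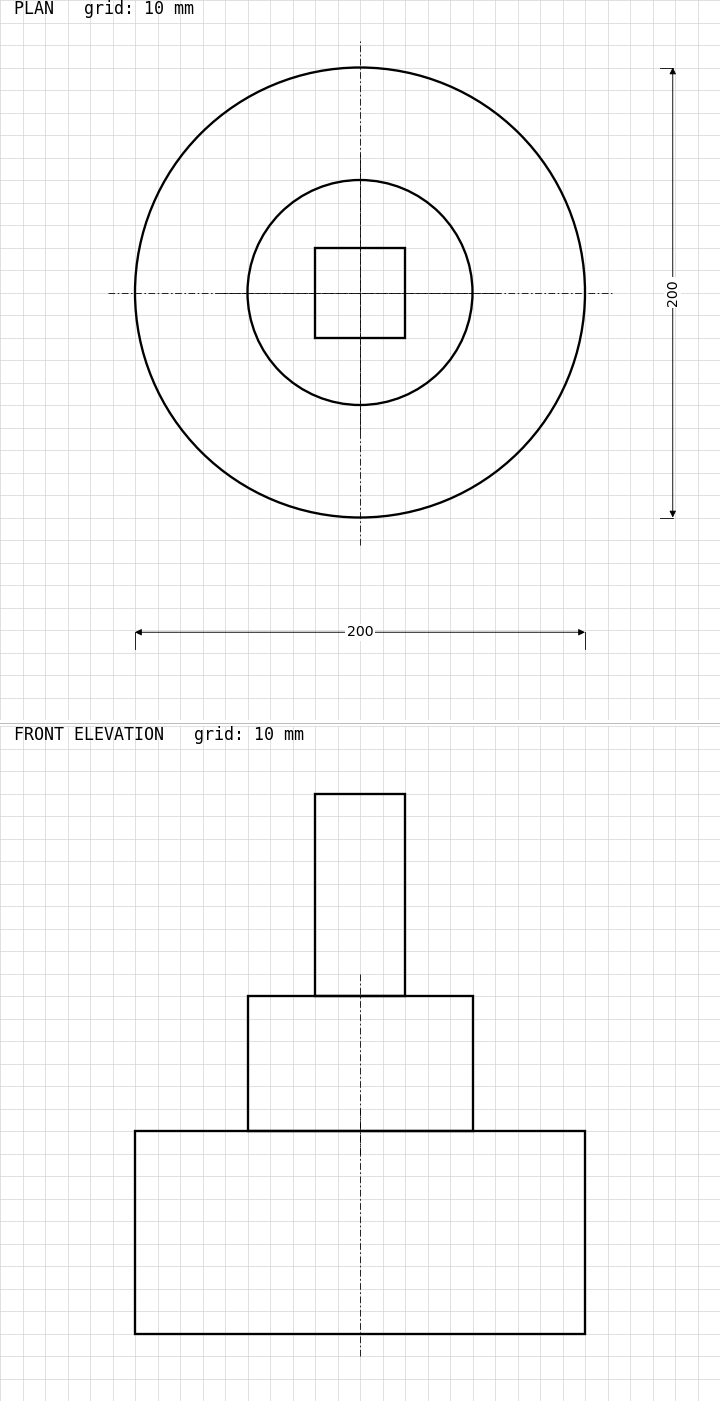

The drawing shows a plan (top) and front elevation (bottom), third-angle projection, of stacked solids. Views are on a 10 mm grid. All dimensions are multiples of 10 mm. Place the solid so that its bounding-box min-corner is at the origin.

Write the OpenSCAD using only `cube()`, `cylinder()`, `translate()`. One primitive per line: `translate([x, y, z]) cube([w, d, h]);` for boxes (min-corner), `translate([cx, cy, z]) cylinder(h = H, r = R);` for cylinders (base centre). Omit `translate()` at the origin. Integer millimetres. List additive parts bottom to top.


translate([100, 100, 0]) cylinder(h = 90, r = 100);
translate([100, 100, 90]) cylinder(h = 60, r = 50);
translate([80, 80, 150]) cube([40, 40, 90]);


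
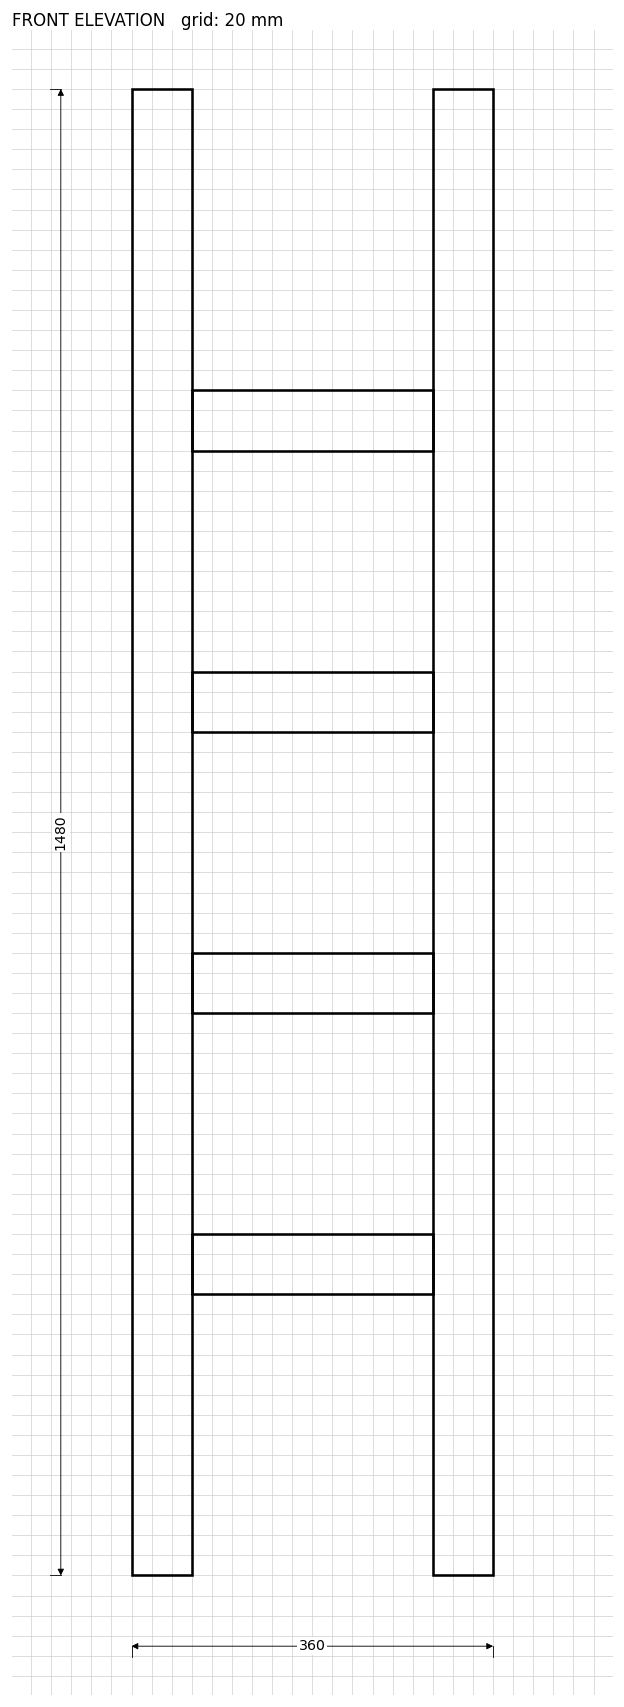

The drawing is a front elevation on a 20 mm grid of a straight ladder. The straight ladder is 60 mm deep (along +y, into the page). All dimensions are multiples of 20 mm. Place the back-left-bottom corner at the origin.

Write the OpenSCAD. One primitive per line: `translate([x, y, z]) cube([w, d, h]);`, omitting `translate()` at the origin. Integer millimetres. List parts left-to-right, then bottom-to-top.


cube([60, 60, 1480]);
translate([60, 0, 280]) cube([240, 60, 60]);
translate([60, 0, 560]) cube([240, 60, 60]);
translate([60, 0, 840]) cube([240, 60, 60]);
translate([60, 0, 1120]) cube([240, 60, 60]);
translate([300, 0, 0]) cube([60, 60, 1480]);


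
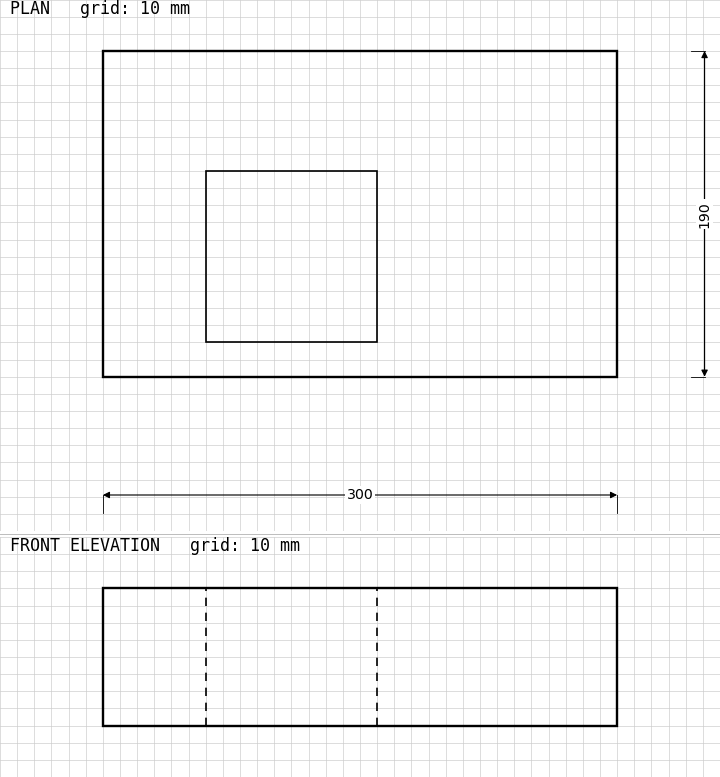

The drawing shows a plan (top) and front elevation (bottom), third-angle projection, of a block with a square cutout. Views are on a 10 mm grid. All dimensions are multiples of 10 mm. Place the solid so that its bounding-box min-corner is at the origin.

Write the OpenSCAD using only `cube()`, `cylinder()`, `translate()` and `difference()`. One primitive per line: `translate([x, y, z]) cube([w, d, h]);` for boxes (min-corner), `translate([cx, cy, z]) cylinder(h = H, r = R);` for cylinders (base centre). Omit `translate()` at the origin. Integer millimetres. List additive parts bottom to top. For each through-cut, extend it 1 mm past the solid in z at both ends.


difference() {
  cube([300, 190, 80]);
  translate([60, 20, -1]) cube([100, 100, 82]);
}
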